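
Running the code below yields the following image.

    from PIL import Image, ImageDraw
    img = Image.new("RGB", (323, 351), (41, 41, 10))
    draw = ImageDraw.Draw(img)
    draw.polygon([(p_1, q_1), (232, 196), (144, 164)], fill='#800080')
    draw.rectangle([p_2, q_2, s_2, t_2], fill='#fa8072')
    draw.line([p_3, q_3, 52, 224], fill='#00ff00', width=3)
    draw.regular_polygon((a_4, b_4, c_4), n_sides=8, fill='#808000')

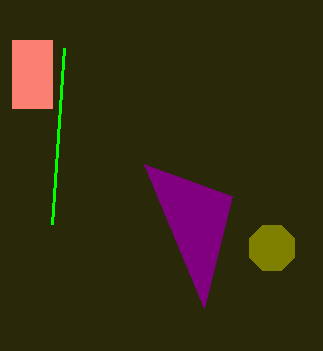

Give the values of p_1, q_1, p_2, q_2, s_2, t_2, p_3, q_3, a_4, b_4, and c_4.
p_1 = 204
q_1 = 308
p_2 = 12
q_2 = 40
s_2 = 52
t_2 = 108
p_3 = 64
q_3 = 48
a_4 = 272
b_4 = 248
c_4 = 24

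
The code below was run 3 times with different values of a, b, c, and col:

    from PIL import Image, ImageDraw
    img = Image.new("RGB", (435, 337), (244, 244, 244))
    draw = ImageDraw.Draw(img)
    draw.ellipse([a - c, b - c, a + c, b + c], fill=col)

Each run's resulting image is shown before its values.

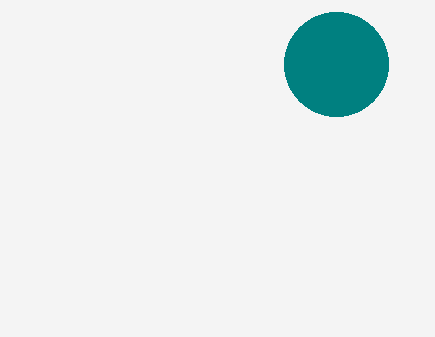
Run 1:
a = 336; b = 64; c = 52; col = 'teal'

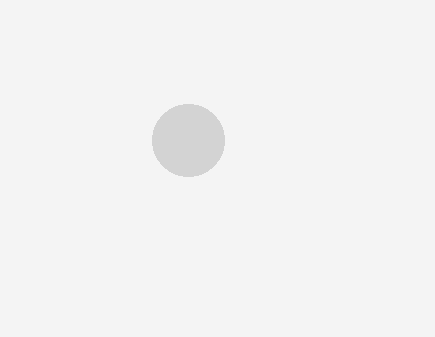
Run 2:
a = 188
b = 140
c = 36
col = 'lightgray'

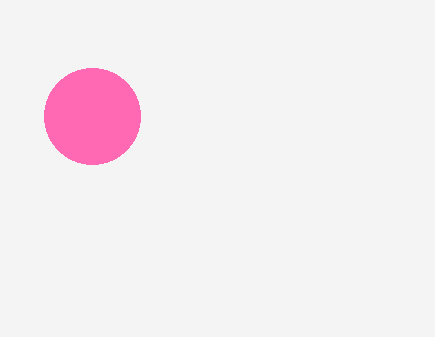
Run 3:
a = 92, b = 116, c = 48, col = 'hotpink'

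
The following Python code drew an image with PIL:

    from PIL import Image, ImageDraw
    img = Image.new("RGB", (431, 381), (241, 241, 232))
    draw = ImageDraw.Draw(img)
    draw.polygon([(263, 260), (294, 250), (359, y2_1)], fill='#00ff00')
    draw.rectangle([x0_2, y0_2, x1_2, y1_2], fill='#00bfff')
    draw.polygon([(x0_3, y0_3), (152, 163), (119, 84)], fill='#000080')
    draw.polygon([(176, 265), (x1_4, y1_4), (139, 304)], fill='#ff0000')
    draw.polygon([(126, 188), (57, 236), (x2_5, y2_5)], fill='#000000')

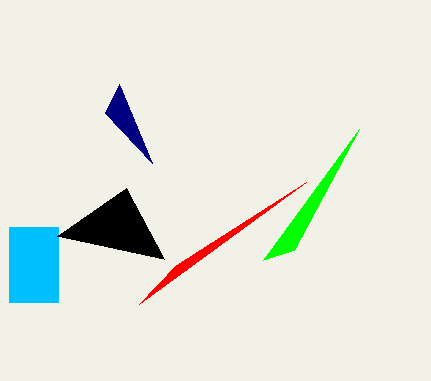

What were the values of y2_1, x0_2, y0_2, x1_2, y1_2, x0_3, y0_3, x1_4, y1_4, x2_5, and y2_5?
y2_1 = 129
x0_2 = 9
y0_2 = 227
x1_2 = 58
y1_2 = 302
x0_3 = 105
y0_3 = 113
x1_4 = 306
y1_4 = 182
x2_5 = 164
y2_5 = 259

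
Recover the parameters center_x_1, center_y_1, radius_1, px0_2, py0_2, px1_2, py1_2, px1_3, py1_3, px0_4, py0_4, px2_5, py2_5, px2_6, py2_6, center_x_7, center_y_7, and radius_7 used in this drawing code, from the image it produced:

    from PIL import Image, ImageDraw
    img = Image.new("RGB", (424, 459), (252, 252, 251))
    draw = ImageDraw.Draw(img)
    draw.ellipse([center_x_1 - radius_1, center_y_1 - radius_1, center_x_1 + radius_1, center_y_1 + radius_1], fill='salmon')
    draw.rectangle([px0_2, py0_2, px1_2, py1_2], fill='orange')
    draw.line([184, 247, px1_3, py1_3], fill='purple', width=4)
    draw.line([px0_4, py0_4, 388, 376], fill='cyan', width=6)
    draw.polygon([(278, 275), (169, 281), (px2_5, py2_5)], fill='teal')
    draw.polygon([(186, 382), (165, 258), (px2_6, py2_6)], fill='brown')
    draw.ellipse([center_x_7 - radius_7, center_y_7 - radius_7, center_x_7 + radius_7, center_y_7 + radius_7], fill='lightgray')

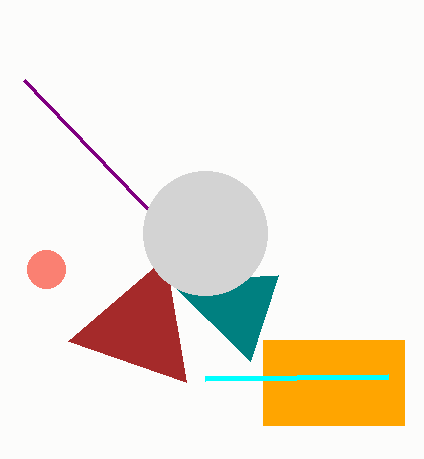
center_x_1 = 46; center_y_1 = 269; radius_1 = 19; px0_2 = 263; py0_2 = 340; px1_2 = 404; py1_2 = 425; px1_3 = 24; py1_3 = 80; px0_4 = 205; py0_4 = 378; px2_5 = 250; py2_5 = 361; px2_6 = 68; py2_6 = 341; center_x_7 = 205; center_y_7 = 233; radius_7 = 62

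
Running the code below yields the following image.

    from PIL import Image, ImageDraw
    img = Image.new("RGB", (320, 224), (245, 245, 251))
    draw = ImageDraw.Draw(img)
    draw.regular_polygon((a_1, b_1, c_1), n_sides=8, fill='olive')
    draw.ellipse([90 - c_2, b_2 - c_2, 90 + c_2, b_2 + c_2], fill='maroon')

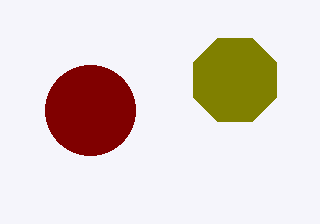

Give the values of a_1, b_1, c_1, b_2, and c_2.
a_1 = 235, b_1 = 80, c_1 = 45, b_2 = 110, c_2 = 45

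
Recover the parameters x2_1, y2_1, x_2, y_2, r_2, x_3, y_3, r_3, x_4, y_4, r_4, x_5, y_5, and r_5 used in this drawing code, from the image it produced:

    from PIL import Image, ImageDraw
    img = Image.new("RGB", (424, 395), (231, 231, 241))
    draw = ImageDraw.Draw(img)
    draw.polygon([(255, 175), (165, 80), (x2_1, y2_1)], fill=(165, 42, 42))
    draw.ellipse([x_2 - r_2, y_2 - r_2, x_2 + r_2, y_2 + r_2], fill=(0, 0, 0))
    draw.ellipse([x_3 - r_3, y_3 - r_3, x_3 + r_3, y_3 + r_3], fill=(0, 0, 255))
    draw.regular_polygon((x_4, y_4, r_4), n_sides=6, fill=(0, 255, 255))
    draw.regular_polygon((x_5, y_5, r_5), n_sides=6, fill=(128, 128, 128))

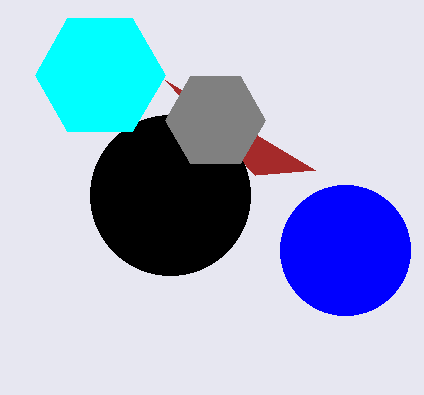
x2_1 = 315
y2_1 = 170
x_2 = 170
y_2 = 195
r_2 = 80
x_3 = 345
y_3 = 250
r_3 = 65
x_4 = 100
y_4 = 75
r_4 = 65
x_5 = 215
y_5 = 120
r_5 = 50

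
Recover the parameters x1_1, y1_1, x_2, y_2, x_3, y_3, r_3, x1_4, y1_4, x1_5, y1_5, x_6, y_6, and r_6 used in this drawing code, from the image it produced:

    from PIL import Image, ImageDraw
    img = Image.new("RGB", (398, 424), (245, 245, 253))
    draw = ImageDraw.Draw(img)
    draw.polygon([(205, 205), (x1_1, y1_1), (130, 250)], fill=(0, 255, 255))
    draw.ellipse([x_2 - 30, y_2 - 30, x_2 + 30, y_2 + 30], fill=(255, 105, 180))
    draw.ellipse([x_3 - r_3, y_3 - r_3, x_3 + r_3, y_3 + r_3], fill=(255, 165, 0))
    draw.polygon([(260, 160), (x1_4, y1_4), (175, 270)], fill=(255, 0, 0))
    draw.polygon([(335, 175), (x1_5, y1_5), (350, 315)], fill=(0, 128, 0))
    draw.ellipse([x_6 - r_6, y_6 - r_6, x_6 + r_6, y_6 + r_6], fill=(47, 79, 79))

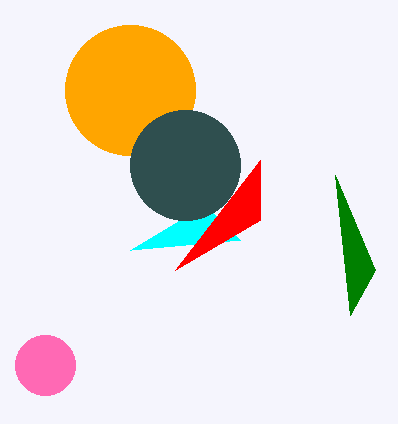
x1_1 = 240
y1_1 = 240
x_2 = 45
y_2 = 365
x_3 = 130
y_3 = 90
r_3 = 65
x1_4 = 260
y1_4 = 220
x1_5 = 375
y1_5 = 270
x_6 = 185
y_6 = 165
r_6 = 55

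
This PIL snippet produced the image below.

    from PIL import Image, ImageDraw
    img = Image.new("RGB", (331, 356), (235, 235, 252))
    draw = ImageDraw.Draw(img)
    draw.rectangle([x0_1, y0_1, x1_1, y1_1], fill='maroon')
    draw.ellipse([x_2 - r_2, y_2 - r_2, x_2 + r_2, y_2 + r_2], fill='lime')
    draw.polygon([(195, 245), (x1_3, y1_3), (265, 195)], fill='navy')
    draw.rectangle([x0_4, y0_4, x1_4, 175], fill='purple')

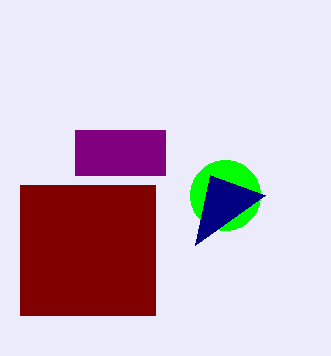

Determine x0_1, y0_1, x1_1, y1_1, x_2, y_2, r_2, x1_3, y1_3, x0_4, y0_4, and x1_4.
x0_1 = 20; y0_1 = 185; x1_1 = 155; y1_1 = 315; x_2 = 225; y_2 = 195; r_2 = 35; x1_3 = 210; y1_3 = 175; x0_4 = 75; y0_4 = 130; x1_4 = 165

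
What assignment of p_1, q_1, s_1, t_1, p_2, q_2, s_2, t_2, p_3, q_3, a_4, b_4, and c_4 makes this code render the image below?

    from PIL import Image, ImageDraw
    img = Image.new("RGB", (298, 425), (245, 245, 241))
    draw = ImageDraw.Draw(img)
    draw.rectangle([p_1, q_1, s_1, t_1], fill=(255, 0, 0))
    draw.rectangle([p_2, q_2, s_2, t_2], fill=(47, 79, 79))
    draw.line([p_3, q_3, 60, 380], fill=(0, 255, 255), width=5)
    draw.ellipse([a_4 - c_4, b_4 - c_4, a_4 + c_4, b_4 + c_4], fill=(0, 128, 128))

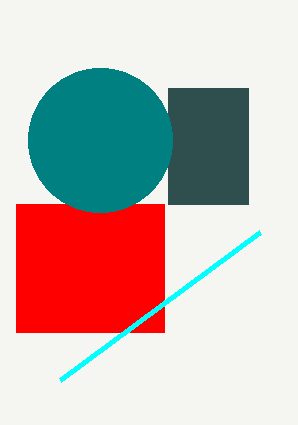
p_1 = 16
q_1 = 204
s_1 = 164
t_1 = 332
p_2 = 168
q_2 = 88
s_2 = 248
t_2 = 204
p_3 = 260
q_3 = 232
a_4 = 100
b_4 = 140
c_4 = 72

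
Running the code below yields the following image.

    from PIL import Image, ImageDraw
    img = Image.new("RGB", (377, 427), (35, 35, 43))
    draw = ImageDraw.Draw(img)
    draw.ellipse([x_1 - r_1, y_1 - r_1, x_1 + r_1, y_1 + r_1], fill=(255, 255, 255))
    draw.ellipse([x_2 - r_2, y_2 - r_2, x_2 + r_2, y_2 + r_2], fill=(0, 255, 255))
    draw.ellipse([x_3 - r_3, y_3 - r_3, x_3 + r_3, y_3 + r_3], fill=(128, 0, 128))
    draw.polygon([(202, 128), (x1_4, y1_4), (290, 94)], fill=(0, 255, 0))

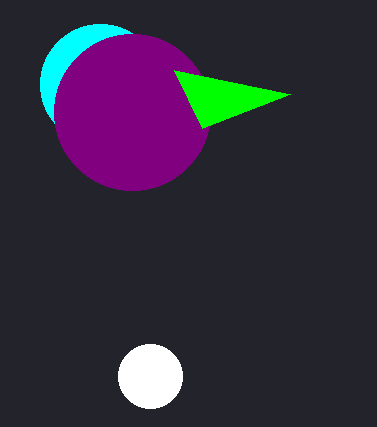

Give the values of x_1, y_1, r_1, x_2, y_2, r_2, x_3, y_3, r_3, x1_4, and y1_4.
x_1 = 150; y_1 = 376; r_1 = 32; x_2 = 100; y_2 = 84; r_2 = 60; x_3 = 132; y_3 = 112; r_3 = 78; x1_4 = 174; y1_4 = 70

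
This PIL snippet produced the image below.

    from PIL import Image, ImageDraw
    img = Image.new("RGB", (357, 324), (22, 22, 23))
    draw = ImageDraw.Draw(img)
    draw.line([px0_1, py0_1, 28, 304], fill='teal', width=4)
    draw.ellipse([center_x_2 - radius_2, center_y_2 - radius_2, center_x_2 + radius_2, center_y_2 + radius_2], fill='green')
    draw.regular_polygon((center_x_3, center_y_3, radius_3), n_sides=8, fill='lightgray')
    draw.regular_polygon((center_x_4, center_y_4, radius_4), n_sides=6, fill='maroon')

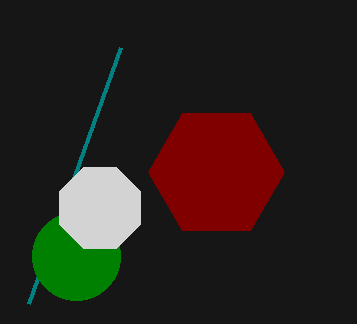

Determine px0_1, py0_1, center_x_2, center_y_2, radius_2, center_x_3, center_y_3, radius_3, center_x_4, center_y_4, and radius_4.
px0_1 = 120, py0_1 = 48, center_x_2 = 76, center_y_2 = 256, radius_2 = 44, center_x_3 = 100, center_y_3 = 208, radius_3 = 44, center_x_4 = 216, center_y_4 = 172, radius_4 = 68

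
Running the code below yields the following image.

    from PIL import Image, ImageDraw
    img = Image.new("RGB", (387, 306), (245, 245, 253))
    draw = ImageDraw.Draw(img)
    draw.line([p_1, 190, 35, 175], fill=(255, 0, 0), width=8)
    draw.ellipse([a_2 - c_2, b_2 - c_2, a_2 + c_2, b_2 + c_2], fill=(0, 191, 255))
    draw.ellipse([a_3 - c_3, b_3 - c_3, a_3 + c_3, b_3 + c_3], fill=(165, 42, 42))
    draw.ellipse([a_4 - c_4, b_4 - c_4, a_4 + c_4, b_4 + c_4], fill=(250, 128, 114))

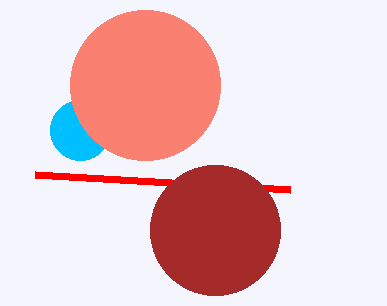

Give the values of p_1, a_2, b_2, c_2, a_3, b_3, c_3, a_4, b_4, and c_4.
p_1 = 290
a_2 = 80
b_2 = 130
c_2 = 30
a_3 = 215
b_3 = 230
c_3 = 65
a_4 = 145
b_4 = 85
c_4 = 75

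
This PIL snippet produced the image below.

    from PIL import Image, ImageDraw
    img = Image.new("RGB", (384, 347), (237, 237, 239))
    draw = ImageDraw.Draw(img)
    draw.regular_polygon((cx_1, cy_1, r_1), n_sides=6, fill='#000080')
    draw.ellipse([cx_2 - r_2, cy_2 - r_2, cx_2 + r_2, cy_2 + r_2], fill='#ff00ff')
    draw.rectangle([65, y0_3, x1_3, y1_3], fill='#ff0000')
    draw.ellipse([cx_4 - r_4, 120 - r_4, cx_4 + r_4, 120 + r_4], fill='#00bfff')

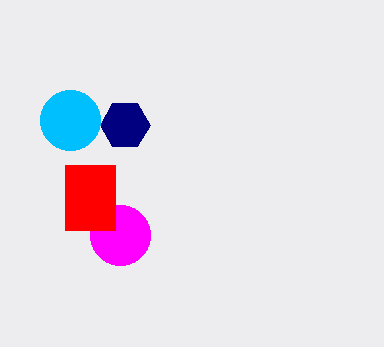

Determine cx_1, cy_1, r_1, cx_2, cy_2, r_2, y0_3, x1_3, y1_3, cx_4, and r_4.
cx_1 = 125
cy_1 = 125
r_1 = 25
cx_2 = 120
cy_2 = 235
r_2 = 30
y0_3 = 165
x1_3 = 115
y1_3 = 230
cx_4 = 70
r_4 = 30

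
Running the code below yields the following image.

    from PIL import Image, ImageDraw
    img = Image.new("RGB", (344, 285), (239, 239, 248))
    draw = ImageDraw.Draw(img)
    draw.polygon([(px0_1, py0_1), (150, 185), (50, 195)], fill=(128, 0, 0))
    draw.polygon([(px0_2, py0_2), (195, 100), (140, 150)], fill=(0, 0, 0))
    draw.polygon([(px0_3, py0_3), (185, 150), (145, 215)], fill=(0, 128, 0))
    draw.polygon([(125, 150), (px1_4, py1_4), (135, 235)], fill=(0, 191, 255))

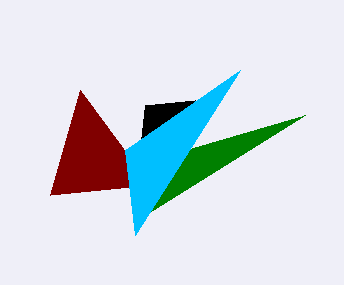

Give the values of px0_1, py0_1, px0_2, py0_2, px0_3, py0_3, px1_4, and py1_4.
px0_1 = 80, py0_1 = 90, px0_2 = 145, py0_2 = 105, px0_3 = 305, py0_3 = 115, px1_4 = 240, py1_4 = 70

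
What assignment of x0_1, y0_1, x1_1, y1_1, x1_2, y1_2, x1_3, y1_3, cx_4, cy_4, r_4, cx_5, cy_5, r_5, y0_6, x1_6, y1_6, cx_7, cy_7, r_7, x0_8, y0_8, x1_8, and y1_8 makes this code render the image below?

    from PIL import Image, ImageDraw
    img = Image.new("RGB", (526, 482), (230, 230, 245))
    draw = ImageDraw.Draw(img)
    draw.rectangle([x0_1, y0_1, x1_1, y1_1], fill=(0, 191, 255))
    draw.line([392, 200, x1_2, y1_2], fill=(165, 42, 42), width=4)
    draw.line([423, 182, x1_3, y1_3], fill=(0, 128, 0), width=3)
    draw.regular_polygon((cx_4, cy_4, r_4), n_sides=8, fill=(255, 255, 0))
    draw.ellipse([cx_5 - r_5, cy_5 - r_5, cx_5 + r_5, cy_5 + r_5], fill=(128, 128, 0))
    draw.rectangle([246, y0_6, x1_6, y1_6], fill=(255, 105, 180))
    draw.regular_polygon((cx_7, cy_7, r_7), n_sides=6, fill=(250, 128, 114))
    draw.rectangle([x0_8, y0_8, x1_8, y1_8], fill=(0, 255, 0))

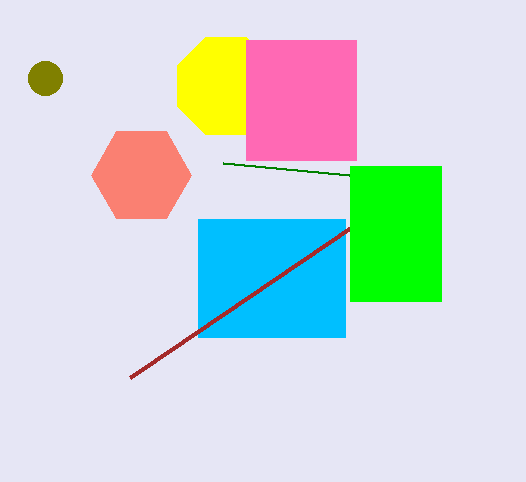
x0_1 = 198, y0_1 = 219, x1_1 = 345, y1_1 = 337, x1_2 = 130, y1_2 = 378, x1_3 = 223, y1_3 = 163, cx_4 = 226, cy_4 = 86, r_4 = 53, cx_5 = 45, cy_5 = 78, r_5 = 17, y0_6 = 40, x1_6 = 356, y1_6 = 160, cx_7 = 141, cy_7 = 175, r_7 = 50, x0_8 = 350, y0_8 = 166, x1_8 = 441, y1_8 = 301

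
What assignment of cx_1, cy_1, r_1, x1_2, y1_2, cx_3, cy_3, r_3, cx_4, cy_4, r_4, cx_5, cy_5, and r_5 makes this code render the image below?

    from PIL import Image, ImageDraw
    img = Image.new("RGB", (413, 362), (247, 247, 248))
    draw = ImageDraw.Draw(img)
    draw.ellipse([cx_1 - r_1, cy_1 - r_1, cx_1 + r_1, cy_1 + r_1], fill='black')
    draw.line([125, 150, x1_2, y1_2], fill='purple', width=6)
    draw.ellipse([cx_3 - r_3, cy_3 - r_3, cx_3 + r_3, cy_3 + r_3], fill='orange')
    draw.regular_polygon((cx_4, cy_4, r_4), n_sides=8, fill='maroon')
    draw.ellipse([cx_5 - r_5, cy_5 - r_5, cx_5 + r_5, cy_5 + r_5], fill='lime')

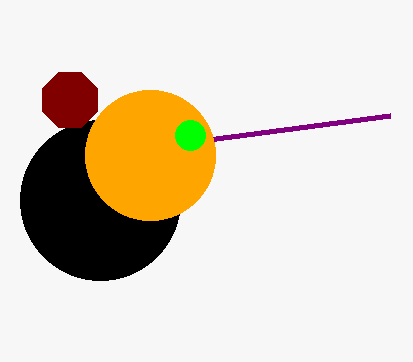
cx_1 = 100, cy_1 = 200, r_1 = 80, x1_2 = 390, y1_2 = 115, cx_3 = 150, cy_3 = 155, r_3 = 65, cx_4 = 70, cy_4 = 100, r_4 = 30, cx_5 = 190, cy_5 = 135, r_5 = 15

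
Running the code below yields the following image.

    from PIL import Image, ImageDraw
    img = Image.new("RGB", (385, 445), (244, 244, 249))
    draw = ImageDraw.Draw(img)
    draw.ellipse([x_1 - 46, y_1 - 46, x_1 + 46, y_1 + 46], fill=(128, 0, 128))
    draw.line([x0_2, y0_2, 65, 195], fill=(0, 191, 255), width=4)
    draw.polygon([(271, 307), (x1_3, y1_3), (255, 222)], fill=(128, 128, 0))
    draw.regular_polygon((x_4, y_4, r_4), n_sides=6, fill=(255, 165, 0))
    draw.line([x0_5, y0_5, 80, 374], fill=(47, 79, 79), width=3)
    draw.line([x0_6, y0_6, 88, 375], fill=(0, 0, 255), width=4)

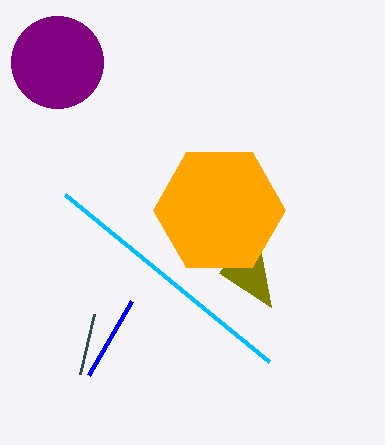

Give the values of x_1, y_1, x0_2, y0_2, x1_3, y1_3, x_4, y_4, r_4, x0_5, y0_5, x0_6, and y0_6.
x_1 = 57; y_1 = 62; x0_2 = 269; y0_2 = 362; x1_3 = 219; y1_3 = 273; x_4 = 219; y_4 = 210; r_4 = 66; x0_5 = 94; y0_5 = 314; x0_6 = 131; y0_6 = 301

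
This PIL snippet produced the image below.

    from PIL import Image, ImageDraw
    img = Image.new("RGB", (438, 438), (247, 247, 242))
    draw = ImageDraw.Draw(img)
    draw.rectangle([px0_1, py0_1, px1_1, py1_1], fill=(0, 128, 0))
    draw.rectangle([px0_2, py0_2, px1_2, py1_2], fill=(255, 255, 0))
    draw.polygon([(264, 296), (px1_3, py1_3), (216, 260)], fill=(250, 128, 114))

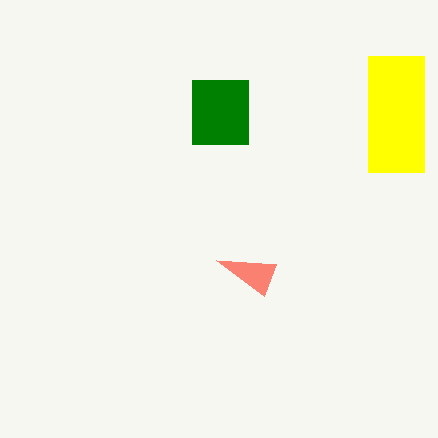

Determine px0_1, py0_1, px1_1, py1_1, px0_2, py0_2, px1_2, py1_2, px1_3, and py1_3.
px0_1 = 192, py0_1 = 80, px1_1 = 248, py1_1 = 144, px0_2 = 368, py0_2 = 56, px1_2 = 424, py1_2 = 172, px1_3 = 276, py1_3 = 264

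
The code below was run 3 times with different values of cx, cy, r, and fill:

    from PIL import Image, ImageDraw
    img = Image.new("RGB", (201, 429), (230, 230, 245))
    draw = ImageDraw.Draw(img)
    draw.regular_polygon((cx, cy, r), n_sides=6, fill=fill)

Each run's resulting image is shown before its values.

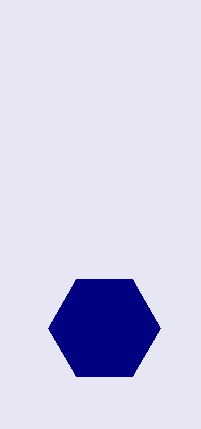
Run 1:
cx = 104, cy = 328, r = 56, fill = 'navy'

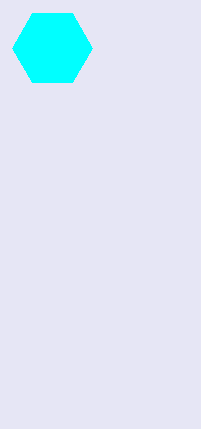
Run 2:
cx = 52
cy = 48
r = 40
fill = 'cyan'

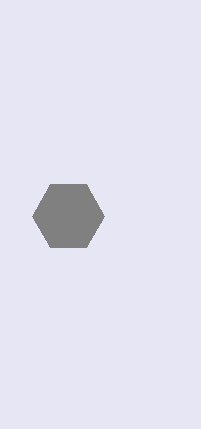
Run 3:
cx = 68
cy = 216
r = 36
fill = 'gray'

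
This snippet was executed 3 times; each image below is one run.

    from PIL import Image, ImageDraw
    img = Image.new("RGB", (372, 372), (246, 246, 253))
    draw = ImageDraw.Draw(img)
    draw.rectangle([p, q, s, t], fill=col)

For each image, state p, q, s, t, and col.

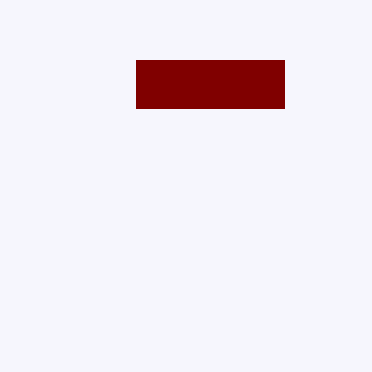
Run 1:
p = 136; q = 60; s = 284; t = 108; col = 'maroon'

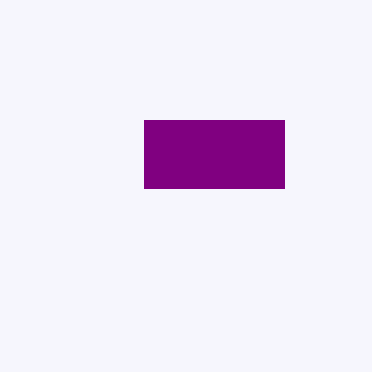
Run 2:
p = 144, q = 120, s = 284, t = 188, col = 'purple'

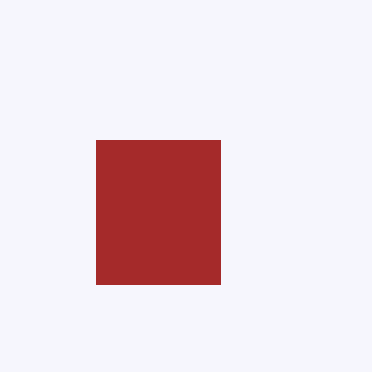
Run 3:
p = 96
q = 140
s = 220
t = 284
col = 'brown'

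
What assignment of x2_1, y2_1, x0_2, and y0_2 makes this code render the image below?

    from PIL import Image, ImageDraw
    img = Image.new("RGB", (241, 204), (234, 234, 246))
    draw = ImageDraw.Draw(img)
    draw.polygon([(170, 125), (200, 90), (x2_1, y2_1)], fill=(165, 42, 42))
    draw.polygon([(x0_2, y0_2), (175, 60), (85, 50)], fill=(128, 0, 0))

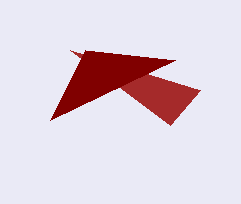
x2_1 = 70
y2_1 = 50
x0_2 = 50
y0_2 = 120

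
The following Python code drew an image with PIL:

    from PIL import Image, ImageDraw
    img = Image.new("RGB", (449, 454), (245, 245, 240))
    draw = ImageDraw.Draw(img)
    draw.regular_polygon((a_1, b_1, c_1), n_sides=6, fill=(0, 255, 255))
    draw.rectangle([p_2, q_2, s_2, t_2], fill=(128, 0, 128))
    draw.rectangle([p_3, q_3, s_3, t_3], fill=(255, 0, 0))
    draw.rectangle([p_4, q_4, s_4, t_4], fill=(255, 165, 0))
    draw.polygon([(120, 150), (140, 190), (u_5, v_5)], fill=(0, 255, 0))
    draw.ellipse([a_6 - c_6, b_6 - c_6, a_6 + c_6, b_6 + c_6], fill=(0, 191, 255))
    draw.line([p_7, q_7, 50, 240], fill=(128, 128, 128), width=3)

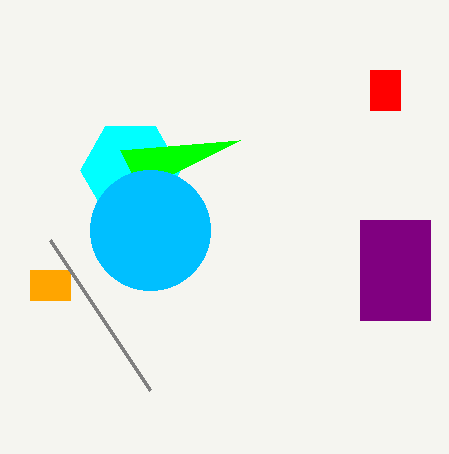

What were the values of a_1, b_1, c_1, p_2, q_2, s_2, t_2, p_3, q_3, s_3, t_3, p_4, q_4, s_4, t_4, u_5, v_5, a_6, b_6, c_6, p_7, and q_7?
a_1 = 130; b_1 = 170; c_1 = 50; p_2 = 360; q_2 = 220; s_2 = 430; t_2 = 320; p_3 = 370; q_3 = 70; s_3 = 400; t_3 = 110; p_4 = 30; q_4 = 270; s_4 = 70; t_4 = 300; u_5 = 240; v_5 = 140; a_6 = 150; b_6 = 230; c_6 = 60; p_7 = 150; q_7 = 390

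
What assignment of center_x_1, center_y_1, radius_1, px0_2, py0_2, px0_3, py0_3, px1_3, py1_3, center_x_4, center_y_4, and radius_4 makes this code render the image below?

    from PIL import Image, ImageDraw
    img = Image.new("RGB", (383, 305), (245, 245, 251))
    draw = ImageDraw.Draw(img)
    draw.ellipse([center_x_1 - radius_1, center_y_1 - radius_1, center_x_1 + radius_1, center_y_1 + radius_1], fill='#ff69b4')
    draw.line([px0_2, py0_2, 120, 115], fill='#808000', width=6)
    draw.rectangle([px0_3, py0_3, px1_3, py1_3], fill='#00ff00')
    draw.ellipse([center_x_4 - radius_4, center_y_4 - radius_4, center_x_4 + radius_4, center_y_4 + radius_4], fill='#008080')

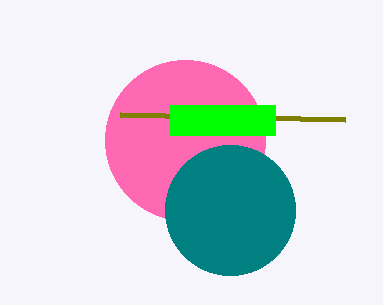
center_x_1 = 185; center_y_1 = 140; radius_1 = 80; px0_2 = 345; py0_2 = 120; px0_3 = 170; py0_3 = 105; px1_3 = 275; py1_3 = 135; center_x_4 = 230; center_y_4 = 210; radius_4 = 65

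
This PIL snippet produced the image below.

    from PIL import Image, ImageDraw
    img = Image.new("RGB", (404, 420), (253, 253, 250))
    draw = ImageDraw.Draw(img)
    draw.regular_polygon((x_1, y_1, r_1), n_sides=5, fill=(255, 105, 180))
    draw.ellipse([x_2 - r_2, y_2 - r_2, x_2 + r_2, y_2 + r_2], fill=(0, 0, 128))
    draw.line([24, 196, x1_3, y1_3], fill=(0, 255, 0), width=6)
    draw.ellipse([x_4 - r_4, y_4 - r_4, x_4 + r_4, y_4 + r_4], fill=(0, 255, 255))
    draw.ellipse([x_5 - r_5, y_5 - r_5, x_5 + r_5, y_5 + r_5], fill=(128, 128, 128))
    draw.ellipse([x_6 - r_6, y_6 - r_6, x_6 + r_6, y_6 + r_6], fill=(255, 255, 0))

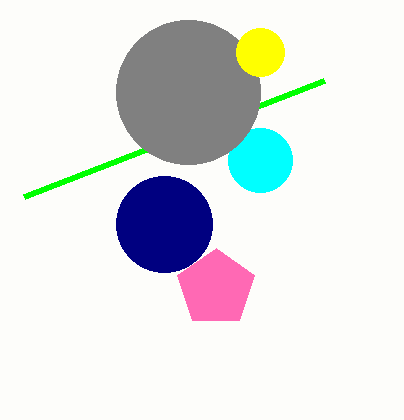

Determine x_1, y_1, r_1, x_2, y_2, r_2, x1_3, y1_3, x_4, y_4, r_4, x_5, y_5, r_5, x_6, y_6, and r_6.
x_1 = 216
y_1 = 288
r_1 = 40
x_2 = 164
y_2 = 224
r_2 = 48
x1_3 = 324
y1_3 = 80
x_4 = 260
y_4 = 160
r_4 = 32
x_5 = 188
y_5 = 92
r_5 = 72
x_6 = 260
y_6 = 52
r_6 = 24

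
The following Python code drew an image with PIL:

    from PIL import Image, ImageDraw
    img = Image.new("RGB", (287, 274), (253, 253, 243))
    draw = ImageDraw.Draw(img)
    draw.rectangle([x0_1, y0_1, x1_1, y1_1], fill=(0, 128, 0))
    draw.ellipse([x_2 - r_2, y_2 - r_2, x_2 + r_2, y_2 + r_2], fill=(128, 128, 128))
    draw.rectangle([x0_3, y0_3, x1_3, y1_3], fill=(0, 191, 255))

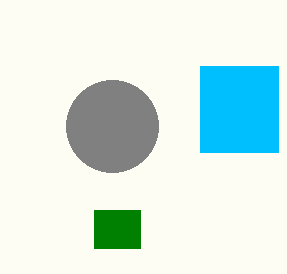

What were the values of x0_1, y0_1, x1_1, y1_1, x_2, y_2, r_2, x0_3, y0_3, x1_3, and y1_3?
x0_1 = 94; y0_1 = 210; x1_1 = 140; y1_1 = 248; x_2 = 112; y_2 = 126; r_2 = 46; x0_3 = 200; y0_3 = 66; x1_3 = 278; y1_3 = 152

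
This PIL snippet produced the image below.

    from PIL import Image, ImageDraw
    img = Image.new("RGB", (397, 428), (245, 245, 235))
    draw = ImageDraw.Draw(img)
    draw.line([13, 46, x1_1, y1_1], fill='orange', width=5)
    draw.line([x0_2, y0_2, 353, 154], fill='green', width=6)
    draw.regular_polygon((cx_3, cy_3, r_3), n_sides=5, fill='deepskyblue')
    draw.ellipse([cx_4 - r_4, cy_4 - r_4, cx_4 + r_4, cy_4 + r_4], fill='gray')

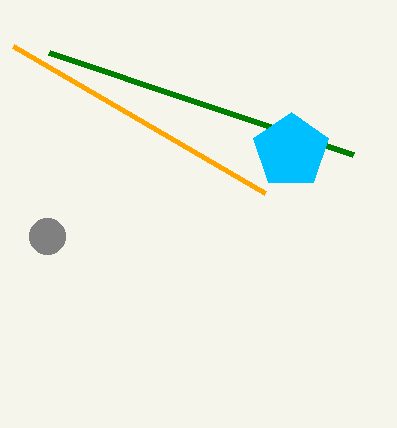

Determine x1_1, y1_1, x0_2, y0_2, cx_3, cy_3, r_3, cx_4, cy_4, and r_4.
x1_1 = 265, y1_1 = 193, x0_2 = 49, y0_2 = 52, cx_3 = 291, cy_3 = 151, r_3 = 39, cx_4 = 47, cy_4 = 236, r_4 = 18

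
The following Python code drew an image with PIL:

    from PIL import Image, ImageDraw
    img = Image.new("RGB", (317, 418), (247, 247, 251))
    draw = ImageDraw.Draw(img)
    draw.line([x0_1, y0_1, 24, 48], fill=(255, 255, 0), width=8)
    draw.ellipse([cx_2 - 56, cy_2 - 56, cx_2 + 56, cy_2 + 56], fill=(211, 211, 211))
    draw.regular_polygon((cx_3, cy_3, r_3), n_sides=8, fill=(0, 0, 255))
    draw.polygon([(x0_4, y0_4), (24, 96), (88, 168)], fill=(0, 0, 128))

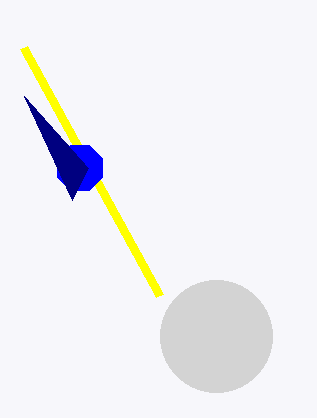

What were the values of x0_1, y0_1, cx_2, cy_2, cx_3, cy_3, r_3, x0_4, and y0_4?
x0_1 = 160
y0_1 = 296
cx_2 = 216
cy_2 = 336
cx_3 = 80
cy_3 = 168
r_3 = 24
x0_4 = 72
y0_4 = 200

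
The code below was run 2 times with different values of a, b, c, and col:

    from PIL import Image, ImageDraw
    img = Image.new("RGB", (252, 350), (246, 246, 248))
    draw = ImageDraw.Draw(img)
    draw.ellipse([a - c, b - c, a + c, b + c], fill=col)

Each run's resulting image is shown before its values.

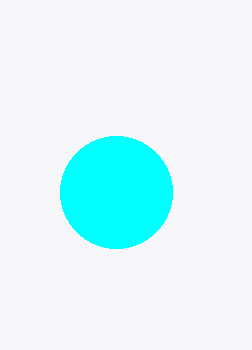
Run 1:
a = 116, b = 192, c = 56, col = 'cyan'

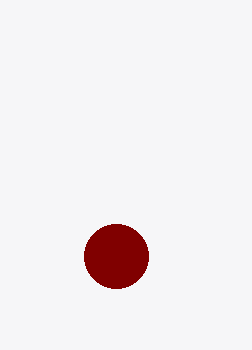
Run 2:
a = 116
b = 256
c = 32
col = 'maroon'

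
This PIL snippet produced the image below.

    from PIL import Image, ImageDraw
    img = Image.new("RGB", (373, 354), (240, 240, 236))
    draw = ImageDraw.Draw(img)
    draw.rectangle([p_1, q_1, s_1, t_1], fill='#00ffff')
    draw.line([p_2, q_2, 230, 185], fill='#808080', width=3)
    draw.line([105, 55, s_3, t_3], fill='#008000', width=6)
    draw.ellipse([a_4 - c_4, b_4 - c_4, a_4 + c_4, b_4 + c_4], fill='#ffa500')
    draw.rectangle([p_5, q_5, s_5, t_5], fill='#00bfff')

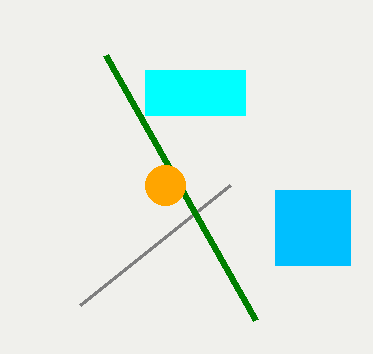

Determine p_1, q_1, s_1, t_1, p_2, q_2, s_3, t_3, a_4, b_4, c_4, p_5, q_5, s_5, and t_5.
p_1 = 145; q_1 = 70; s_1 = 245; t_1 = 115; p_2 = 80; q_2 = 305; s_3 = 255; t_3 = 320; a_4 = 165; b_4 = 185; c_4 = 20; p_5 = 275; q_5 = 190; s_5 = 350; t_5 = 265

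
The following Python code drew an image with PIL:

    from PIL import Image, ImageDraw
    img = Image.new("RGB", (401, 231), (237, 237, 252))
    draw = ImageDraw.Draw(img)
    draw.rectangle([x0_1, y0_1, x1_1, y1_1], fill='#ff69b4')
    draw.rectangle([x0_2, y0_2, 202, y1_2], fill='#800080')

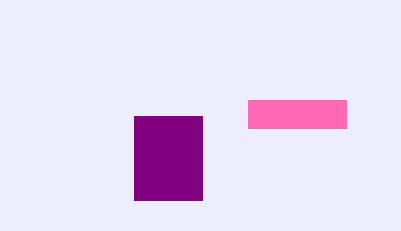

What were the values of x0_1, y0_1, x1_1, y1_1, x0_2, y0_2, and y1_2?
x0_1 = 248, y0_1 = 100, x1_1 = 346, y1_1 = 128, x0_2 = 134, y0_2 = 116, y1_2 = 200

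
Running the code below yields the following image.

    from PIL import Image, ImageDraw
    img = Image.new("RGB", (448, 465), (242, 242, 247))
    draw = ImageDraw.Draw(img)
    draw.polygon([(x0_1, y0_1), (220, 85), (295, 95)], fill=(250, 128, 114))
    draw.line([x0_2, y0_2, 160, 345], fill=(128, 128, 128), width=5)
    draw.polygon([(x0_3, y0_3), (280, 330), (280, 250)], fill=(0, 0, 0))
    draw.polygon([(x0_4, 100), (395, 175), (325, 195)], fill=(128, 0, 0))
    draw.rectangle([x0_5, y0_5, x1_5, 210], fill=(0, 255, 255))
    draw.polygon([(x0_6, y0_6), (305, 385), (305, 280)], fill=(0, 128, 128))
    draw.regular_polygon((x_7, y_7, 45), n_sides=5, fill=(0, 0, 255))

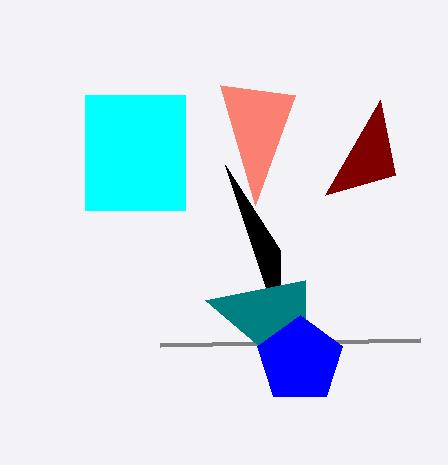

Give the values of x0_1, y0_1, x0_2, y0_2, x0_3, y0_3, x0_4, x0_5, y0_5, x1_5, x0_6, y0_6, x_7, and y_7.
x0_1 = 255; y0_1 = 205; x0_2 = 420; y0_2 = 340; x0_3 = 225; y0_3 = 165; x0_4 = 380; x0_5 = 85; y0_5 = 95; x1_5 = 185; x0_6 = 205; y0_6 = 300; x_7 = 300; y_7 = 360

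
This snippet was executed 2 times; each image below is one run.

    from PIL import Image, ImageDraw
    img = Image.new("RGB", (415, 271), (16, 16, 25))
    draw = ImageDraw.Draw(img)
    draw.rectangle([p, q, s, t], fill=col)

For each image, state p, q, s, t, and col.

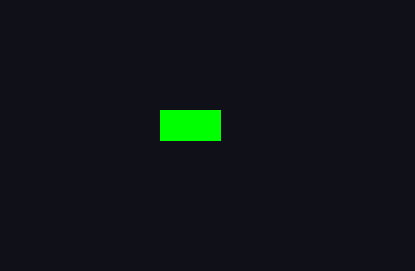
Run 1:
p = 160; q = 110; s = 220; t = 140; col = 'lime'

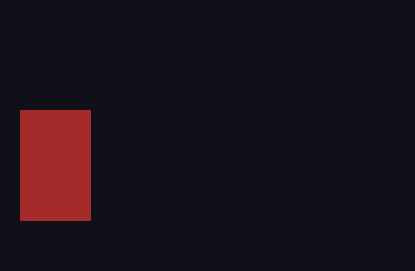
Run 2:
p = 20; q = 110; s = 90; t = 220; col = 'brown'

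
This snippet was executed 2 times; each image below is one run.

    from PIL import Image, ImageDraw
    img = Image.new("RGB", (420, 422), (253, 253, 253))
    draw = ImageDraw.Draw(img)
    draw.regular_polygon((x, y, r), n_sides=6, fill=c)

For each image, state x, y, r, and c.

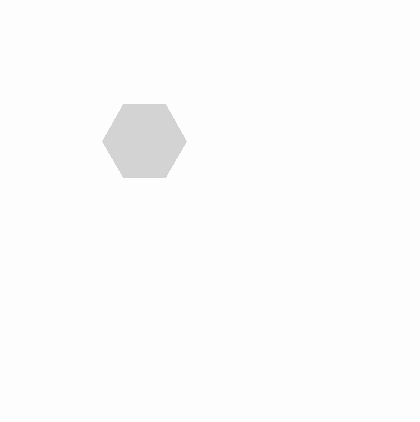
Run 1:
x = 144; y = 141; r = 42; c = 'lightgray'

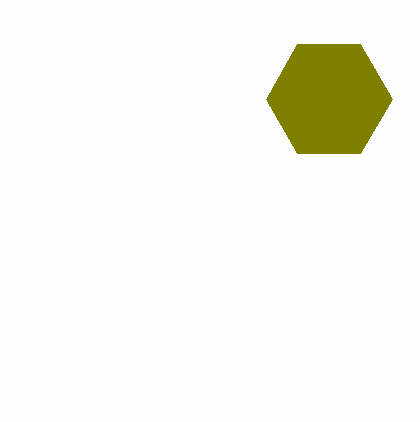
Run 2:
x = 329, y = 99, r = 63, c = 'olive'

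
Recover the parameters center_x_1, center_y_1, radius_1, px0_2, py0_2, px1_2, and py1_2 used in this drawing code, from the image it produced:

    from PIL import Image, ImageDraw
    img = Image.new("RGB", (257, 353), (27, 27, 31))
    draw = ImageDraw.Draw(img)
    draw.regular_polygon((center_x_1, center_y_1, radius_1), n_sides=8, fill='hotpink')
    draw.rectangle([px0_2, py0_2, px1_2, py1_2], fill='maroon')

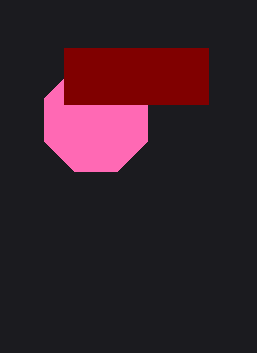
center_x_1 = 96; center_y_1 = 120; radius_1 = 56; px0_2 = 64; py0_2 = 48; px1_2 = 208; py1_2 = 104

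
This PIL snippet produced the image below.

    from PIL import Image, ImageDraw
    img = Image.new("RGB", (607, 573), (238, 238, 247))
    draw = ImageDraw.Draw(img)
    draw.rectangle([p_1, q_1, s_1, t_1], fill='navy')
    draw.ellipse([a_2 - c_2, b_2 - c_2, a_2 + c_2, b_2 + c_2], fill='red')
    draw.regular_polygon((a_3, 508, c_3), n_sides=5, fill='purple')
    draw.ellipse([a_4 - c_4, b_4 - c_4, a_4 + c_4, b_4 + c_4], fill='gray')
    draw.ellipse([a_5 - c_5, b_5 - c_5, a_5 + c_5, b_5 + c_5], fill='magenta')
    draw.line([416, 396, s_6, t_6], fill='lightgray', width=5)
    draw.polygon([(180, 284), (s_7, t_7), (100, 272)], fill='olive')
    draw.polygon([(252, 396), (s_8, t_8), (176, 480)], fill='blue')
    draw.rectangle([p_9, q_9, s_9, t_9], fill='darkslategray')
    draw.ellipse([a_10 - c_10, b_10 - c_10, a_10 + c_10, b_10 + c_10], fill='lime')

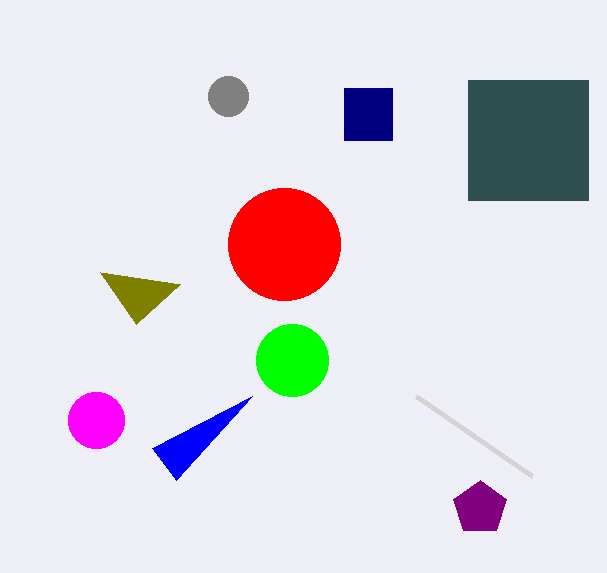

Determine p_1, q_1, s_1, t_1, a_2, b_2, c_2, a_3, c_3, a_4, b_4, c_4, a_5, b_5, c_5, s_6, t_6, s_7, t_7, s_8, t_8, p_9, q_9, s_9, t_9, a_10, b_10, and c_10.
p_1 = 344, q_1 = 88, s_1 = 392, t_1 = 140, a_2 = 284, b_2 = 244, c_2 = 56, a_3 = 480, c_3 = 28, a_4 = 228, b_4 = 96, c_4 = 20, a_5 = 96, b_5 = 420, c_5 = 28, s_6 = 532, t_6 = 476, s_7 = 136, t_7 = 324, s_8 = 152, t_8 = 448, p_9 = 468, q_9 = 80, s_9 = 588, t_9 = 200, a_10 = 292, b_10 = 360, c_10 = 36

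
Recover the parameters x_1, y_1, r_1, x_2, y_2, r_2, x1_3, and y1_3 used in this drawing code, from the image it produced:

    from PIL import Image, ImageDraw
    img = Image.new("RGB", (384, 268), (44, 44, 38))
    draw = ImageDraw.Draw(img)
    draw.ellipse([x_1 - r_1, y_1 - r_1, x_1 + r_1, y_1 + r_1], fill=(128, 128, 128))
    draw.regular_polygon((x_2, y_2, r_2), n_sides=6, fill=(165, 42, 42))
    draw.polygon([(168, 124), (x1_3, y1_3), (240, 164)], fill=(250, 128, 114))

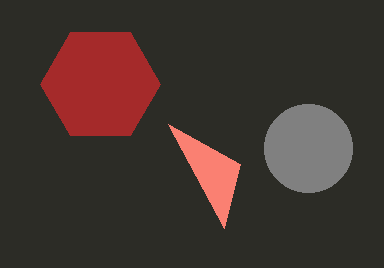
x_1 = 308, y_1 = 148, r_1 = 44, x_2 = 100, y_2 = 84, r_2 = 60, x1_3 = 224, y1_3 = 228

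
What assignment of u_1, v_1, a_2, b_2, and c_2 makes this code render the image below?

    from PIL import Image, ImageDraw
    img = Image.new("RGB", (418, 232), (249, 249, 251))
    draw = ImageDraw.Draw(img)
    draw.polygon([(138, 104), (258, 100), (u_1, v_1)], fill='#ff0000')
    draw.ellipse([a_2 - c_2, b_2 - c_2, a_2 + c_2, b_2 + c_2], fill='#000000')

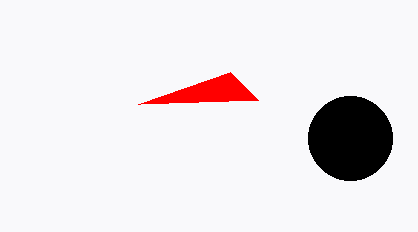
u_1 = 230; v_1 = 72; a_2 = 350; b_2 = 138; c_2 = 42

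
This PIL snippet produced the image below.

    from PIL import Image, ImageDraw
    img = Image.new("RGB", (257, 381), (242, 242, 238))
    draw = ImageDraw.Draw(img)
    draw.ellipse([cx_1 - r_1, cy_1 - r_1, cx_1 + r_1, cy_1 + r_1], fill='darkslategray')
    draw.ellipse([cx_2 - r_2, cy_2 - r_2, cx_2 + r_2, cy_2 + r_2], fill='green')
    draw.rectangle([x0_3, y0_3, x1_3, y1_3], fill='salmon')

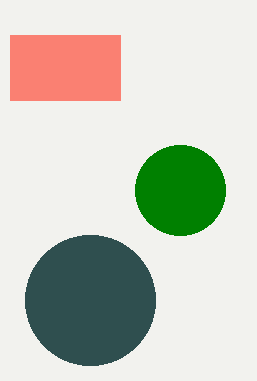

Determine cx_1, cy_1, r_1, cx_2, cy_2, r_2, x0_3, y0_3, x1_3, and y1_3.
cx_1 = 90
cy_1 = 300
r_1 = 65
cx_2 = 180
cy_2 = 190
r_2 = 45
x0_3 = 10
y0_3 = 35
x1_3 = 120
y1_3 = 100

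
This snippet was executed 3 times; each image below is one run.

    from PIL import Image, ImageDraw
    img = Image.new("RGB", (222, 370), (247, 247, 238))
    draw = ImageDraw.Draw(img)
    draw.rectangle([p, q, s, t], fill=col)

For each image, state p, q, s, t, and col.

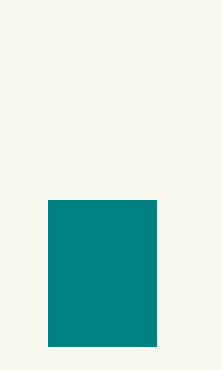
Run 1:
p = 48, q = 200, s = 156, t = 346, col = 'teal'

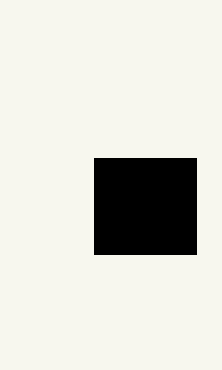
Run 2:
p = 94; q = 158; s = 196; t = 254; col = 'black'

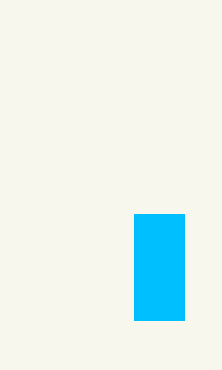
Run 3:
p = 134, q = 214, s = 184, t = 320, col = 'deepskyblue'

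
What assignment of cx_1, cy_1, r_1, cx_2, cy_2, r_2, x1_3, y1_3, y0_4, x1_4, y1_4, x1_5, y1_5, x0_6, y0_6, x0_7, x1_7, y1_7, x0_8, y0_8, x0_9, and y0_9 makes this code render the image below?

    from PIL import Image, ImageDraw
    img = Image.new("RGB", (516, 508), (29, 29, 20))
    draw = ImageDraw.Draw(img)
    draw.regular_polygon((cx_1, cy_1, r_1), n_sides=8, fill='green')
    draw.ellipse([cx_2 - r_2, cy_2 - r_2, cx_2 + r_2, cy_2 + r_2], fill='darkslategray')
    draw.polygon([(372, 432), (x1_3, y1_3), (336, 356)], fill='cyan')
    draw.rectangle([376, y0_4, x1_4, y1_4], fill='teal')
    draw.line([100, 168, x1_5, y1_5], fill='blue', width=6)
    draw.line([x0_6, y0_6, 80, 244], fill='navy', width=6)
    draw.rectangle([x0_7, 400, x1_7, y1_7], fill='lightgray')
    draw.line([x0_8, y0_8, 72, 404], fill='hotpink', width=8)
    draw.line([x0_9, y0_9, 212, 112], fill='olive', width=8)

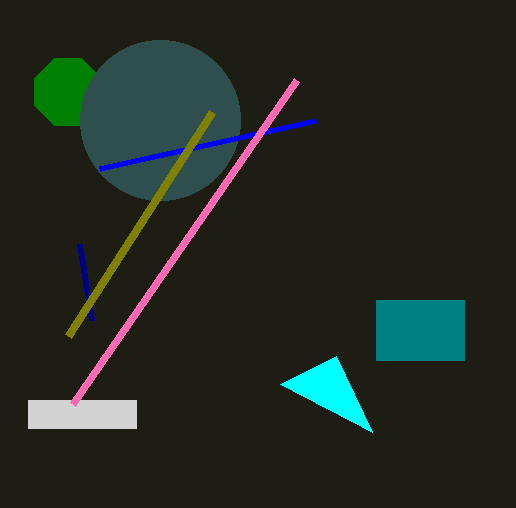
cx_1 = 68; cy_1 = 92; r_1 = 36; cx_2 = 160; cy_2 = 120; r_2 = 80; x1_3 = 280; y1_3 = 384; y0_4 = 300; x1_4 = 464; y1_4 = 360; x1_5 = 316; y1_5 = 120; x0_6 = 92; y0_6 = 320; x0_7 = 28; x1_7 = 136; y1_7 = 428; x0_8 = 296; y0_8 = 80; x0_9 = 68; y0_9 = 336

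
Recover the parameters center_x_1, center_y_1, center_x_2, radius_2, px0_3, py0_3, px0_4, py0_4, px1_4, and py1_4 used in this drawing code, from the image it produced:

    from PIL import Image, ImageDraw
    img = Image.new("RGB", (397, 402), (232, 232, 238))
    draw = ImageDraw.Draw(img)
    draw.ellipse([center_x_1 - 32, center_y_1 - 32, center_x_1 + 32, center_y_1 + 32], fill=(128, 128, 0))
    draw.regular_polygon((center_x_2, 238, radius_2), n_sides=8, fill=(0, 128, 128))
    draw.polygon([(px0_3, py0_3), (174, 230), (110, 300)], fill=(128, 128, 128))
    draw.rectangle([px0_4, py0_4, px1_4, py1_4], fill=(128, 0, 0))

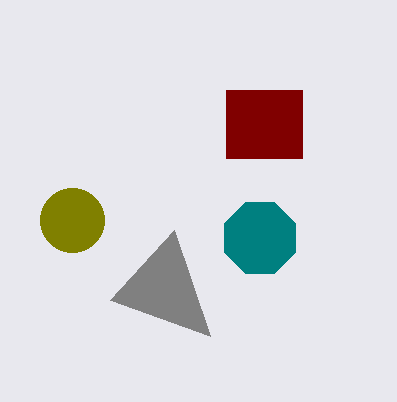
center_x_1 = 72, center_y_1 = 220, center_x_2 = 260, radius_2 = 38, px0_3 = 210, py0_3 = 336, px0_4 = 226, py0_4 = 90, px1_4 = 302, py1_4 = 158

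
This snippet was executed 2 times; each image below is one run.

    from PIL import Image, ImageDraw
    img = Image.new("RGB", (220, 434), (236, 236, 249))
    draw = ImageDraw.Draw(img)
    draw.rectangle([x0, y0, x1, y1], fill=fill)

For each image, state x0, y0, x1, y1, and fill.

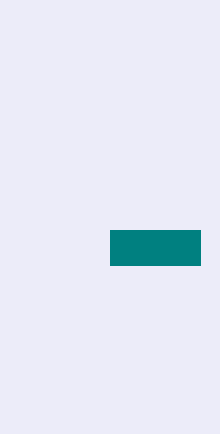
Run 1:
x0 = 110; y0 = 230; x1 = 200; y1 = 265; fill = 'teal'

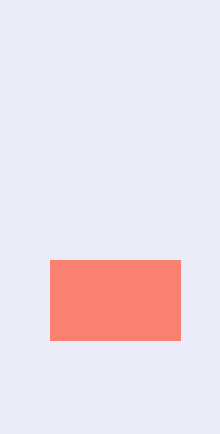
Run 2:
x0 = 50; y0 = 260; x1 = 180; y1 = 340; fill = 'salmon'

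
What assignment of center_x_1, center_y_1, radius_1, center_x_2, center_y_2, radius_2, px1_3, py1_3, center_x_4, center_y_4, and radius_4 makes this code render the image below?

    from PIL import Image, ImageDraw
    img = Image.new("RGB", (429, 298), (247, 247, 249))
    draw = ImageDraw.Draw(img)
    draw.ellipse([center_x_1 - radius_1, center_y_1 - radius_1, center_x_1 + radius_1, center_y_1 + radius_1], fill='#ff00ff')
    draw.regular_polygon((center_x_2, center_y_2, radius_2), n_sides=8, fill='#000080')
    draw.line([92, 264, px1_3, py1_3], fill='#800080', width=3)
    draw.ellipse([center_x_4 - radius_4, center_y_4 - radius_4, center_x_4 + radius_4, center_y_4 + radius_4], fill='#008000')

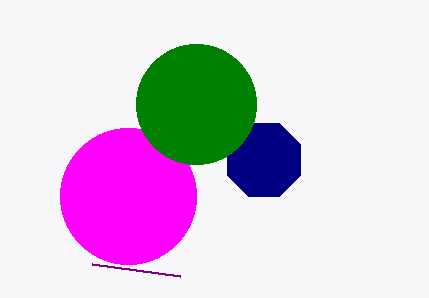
center_x_1 = 128; center_y_1 = 196; radius_1 = 68; center_x_2 = 264; center_y_2 = 160; radius_2 = 40; px1_3 = 180; py1_3 = 276; center_x_4 = 196; center_y_4 = 104; radius_4 = 60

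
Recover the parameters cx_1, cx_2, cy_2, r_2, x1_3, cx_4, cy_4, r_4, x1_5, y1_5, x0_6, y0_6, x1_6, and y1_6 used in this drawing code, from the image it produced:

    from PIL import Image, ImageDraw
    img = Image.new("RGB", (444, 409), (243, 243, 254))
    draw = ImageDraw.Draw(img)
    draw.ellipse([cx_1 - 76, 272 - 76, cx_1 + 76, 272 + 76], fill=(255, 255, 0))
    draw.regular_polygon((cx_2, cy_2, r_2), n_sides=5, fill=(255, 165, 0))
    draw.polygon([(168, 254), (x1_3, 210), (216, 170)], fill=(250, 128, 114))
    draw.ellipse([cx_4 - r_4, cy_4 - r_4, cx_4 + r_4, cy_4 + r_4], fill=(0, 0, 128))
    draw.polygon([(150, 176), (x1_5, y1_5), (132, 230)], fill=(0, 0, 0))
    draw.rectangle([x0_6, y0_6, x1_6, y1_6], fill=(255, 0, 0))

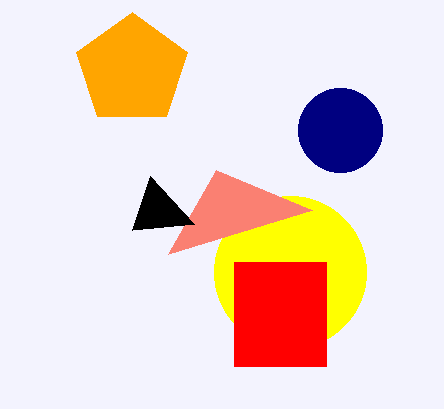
cx_1 = 290, cx_2 = 132, cy_2 = 70, r_2 = 58, x1_3 = 312, cx_4 = 340, cy_4 = 130, r_4 = 42, x1_5 = 194, y1_5 = 224, x0_6 = 234, y0_6 = 262, x1_6 = 326, y1_6 = 366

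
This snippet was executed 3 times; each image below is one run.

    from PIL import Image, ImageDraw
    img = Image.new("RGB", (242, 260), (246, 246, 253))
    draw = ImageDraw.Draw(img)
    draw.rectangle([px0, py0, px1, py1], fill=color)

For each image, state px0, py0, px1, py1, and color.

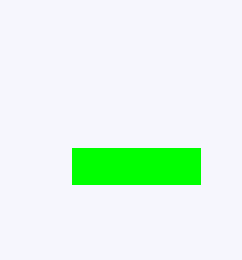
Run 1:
px0 = 72, py0 = 148, px1 = 200, py1 = 184, color = 'lime'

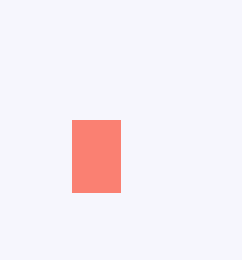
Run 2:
px0 = 72
py0 = 120
px1 = 120
py1 = 192
color = 'salmon'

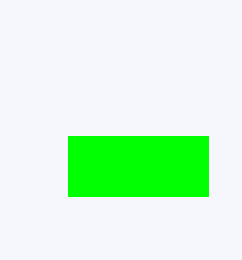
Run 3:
px0 = 68
py0 = 136
px1 = 208
py1 = 196
color = 'lime'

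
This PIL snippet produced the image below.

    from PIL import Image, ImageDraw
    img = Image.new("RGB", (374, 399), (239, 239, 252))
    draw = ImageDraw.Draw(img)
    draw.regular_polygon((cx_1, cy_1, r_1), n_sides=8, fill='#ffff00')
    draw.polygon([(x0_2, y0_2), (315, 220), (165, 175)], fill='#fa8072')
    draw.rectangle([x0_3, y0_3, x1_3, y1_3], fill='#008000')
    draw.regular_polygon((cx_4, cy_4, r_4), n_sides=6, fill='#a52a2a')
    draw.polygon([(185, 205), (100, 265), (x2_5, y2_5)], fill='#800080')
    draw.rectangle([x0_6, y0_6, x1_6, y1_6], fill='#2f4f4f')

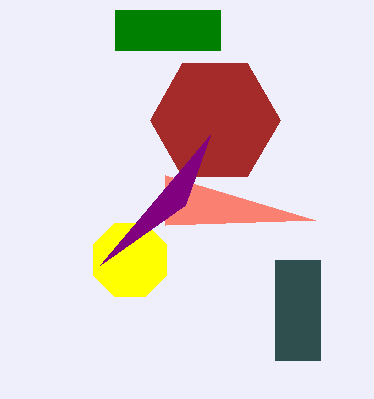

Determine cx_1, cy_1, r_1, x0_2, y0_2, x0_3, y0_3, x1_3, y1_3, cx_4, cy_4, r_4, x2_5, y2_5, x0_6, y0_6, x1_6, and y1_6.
cx_1 = 130, cy_1 = 260, r_1 = 40, x0_2 = 165, y0_2 = 225, x0_3 = 115, y0_3 = 10, x1_3 = 220, y1_3 = 50, cx_4 = 215, cy_4 = 120, r_4 = 65, x2_5 = 210, y2_5 = 135, x0_6 = 275, y0_6 = 260, x1_6 = 320, y1_6 = 360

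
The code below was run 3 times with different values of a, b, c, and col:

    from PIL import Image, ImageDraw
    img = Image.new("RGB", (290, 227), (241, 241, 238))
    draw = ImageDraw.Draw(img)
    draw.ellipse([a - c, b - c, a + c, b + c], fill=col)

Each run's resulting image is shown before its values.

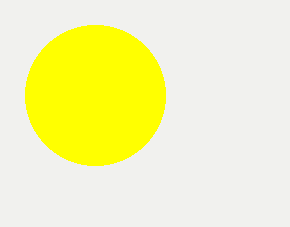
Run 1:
a = 95, b = 95, c = 70, col = 'yellow'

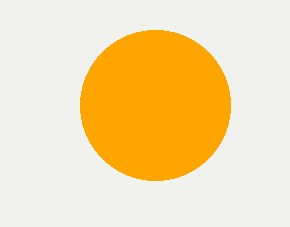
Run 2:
a = 155; b = 105; c = 75; col = 'orange'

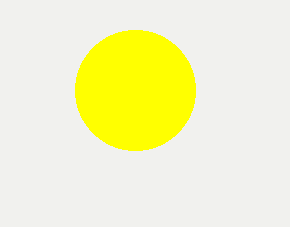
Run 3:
a = 135
b = 90
c = 60
col = 'yellow'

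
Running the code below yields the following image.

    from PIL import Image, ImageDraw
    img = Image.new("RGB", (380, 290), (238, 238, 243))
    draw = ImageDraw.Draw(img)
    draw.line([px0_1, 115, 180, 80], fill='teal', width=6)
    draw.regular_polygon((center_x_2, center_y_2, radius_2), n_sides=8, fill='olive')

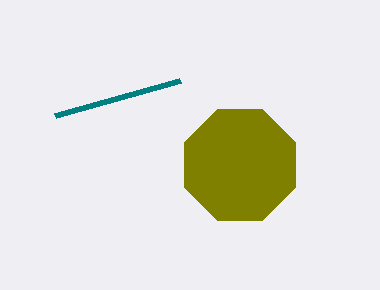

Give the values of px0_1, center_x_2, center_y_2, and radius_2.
px0_1 = 55; center_x_2 = 240; center_y_2 = 165; radius_2 = 60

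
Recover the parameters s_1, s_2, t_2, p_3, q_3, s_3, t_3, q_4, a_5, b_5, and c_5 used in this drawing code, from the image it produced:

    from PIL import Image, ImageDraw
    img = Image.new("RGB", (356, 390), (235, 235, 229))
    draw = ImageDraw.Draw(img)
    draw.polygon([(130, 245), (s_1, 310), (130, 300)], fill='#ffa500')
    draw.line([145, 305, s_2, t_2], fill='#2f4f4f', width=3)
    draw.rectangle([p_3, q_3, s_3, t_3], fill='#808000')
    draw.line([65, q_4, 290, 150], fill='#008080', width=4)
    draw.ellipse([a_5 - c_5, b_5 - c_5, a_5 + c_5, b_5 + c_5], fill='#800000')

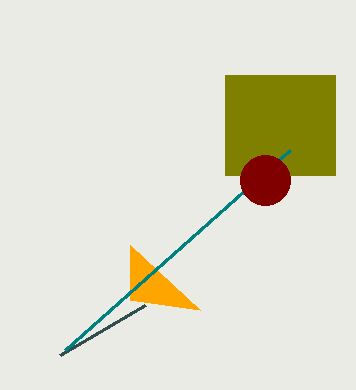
s_1 = 200; s_2 = 60; t_2 = 355; p_3 = 225; q_3 = 75; s_3 = 335; t_3 = 175; q_4 = 350; a_5 = 265; b_5 = 180; c_5 = 25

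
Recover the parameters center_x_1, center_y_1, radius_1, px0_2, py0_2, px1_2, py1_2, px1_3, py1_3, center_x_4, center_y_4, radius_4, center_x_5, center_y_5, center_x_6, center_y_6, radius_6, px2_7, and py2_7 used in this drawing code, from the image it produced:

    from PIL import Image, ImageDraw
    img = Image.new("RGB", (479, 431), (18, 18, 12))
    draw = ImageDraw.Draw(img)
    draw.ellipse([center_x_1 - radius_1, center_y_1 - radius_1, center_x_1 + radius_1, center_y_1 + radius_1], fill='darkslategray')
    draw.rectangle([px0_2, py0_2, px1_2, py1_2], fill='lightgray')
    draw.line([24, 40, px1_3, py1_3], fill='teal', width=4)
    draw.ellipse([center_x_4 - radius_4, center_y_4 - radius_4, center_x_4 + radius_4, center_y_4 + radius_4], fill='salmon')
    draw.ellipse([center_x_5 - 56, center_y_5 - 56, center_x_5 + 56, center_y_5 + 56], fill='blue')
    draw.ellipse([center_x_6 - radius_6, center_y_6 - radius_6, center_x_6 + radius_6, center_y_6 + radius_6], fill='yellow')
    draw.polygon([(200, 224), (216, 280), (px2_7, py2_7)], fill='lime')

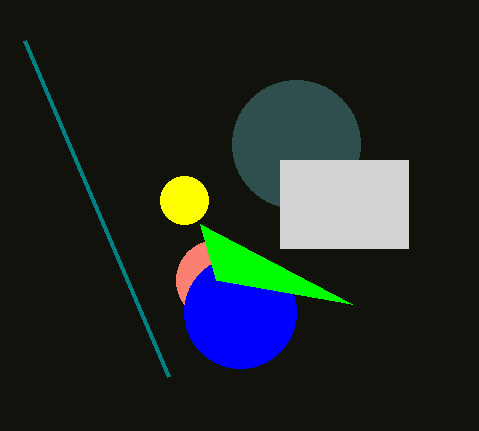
center_x_1 = 296, center_y_1 = 144, radius_1 = 64, px0_2 = 280, py0_2 = 160, px1_2 = 408, py1_2 = 248, px1_3 = 168, py1_3 = 376, center_x_4 = 216, center_y_4 = 280, radius_4 = 40, center_x_5 = 240, center_y_5 = 312, center_x_6 = 184, center_y_6 = 200, radius_6 = 24, px2_7 = 352, py2_7 = 304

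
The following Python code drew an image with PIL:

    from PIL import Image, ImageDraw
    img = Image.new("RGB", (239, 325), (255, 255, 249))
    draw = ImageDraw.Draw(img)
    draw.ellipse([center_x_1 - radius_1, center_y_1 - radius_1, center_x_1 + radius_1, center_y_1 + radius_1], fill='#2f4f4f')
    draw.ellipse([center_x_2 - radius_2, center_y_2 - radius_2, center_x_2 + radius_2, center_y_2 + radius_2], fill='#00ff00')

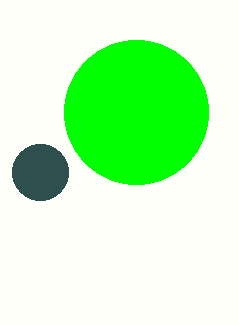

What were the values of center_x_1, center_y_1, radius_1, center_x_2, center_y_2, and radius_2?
center_x_1 = 40, center_y_1 = 172, radius_1 = 28, center_x_2 = 136, center_y_2 = 112, radius_2 = 72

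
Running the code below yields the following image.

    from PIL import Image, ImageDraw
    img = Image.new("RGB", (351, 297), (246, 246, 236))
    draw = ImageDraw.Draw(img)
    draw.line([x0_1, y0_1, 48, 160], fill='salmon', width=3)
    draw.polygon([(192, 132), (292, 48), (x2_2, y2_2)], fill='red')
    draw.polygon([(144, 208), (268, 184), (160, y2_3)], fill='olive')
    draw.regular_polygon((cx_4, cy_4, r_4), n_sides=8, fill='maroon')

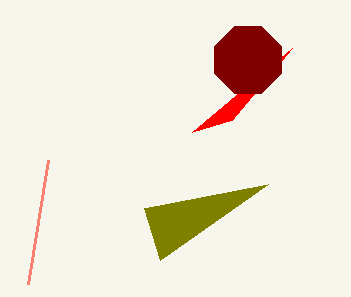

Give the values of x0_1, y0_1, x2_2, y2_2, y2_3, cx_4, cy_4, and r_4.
x0_1 = 28, y0_1 = 284, x2_2 = 232, y2_2 = 120, y2_3 = 260, cx_4 = 248, cy_4 = 60, r_4 = 36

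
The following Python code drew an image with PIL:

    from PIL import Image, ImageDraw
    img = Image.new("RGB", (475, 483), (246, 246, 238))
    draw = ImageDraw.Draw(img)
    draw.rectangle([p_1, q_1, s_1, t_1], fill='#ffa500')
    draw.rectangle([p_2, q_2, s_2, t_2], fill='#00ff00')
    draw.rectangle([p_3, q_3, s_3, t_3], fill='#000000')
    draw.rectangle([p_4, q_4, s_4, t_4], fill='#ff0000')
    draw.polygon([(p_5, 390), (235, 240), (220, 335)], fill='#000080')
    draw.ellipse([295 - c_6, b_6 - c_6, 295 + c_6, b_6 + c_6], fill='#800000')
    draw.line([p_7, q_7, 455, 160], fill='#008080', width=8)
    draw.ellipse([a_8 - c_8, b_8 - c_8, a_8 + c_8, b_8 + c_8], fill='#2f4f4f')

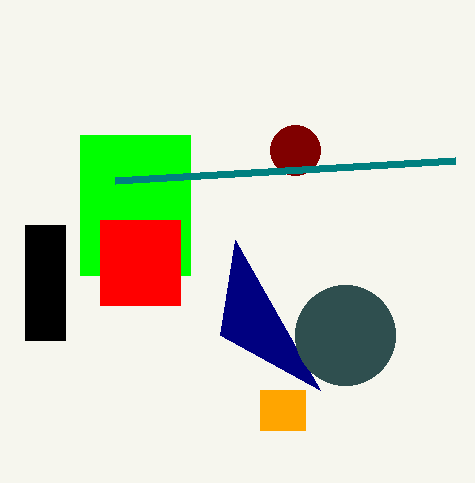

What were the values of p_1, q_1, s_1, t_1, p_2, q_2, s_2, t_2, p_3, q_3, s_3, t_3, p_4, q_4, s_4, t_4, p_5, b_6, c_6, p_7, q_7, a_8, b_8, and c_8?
p_1 = 260
q_1 = 390
s_1 = 305
t_1 = 430
p_2 = 80
q_2 = 135
s_2 = 190
t_2 = 275
p_3 = 25
q_3 = 225
s_3 = 65
t_3 = 340
p_4 = 100
q_4 = 220
s_4 = 180
t_4 = 305
p_5 = 320
b_6 = 150
c_6 = 25
p_7 = 115
q_7 = 180
a_8 = 345
b_8 = 335
c_8 = 50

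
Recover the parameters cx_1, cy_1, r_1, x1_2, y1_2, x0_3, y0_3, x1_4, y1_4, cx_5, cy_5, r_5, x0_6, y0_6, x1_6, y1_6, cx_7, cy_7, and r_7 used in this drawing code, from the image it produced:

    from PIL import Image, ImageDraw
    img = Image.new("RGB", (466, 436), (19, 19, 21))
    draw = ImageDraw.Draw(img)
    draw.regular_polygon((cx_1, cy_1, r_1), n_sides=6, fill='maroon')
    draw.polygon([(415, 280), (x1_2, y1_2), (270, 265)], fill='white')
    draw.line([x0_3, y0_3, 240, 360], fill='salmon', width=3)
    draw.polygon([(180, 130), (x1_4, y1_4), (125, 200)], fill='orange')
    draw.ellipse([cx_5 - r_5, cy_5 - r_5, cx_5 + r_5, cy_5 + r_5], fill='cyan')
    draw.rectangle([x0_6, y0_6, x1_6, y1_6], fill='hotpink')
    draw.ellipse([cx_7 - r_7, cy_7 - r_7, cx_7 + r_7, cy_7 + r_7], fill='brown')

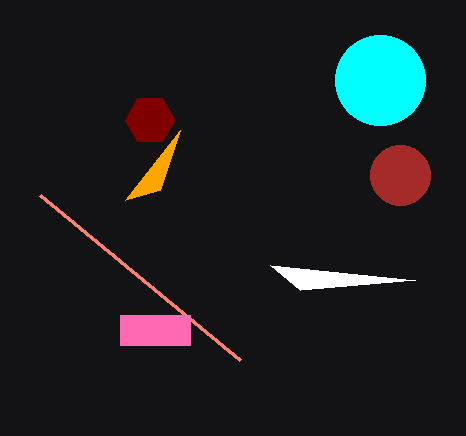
cx_1 = 150, cy_1 = 120, r_1 = 25, x1_2 = 300, y1_2 = 290, x0_3 = 40, y0_3 = 195, x1_4 = 160, y1_4 = 190, cx_5 = 380, cy_5 = 80, r_5 = 45, x0_6 = 120, y0_6 = 315, x1_6 = 190, y1_6 = 345, cx_7 = 400, cy_7 = 175, r_7 = 30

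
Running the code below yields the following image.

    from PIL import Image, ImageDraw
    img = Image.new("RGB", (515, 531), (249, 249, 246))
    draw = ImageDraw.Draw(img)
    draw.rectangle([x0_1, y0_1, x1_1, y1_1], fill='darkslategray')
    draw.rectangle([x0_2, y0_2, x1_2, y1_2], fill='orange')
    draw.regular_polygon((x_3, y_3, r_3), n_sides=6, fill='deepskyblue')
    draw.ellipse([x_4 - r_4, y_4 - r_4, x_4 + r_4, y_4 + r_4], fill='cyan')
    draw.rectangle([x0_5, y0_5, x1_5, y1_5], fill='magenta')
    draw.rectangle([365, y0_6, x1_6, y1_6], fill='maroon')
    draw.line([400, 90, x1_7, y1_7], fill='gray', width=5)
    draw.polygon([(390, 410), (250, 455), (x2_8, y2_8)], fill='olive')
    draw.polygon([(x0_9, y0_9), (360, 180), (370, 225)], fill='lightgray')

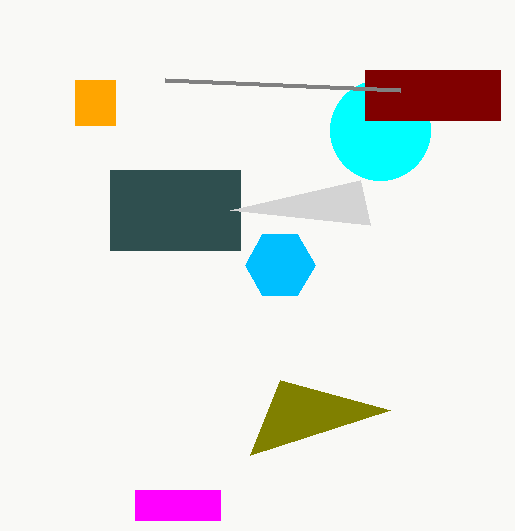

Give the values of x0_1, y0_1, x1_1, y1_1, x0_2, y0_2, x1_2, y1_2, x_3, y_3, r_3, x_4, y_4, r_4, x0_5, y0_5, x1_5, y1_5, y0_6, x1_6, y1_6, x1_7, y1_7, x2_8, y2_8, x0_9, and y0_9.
x0_1 = 110
y0_1 = 170
x1_1 = 240
y1_1 = 250
x0_2 = 75
y0_2 = 80
x1_2 = 115
y1_2 = 125
x_3 = 280
y_3 = 265
r_3 = 35
x_4 = 380
y_4 = 130
r_4 = 50
x0_5 = 135
y0_5 = 490
x1_5 = 220
y1_5 = 520
y0_6 = 70
x1_6 = 500
y1_6 = 120
x1_7 = 165
y1_7 = 80
x2_8 = 280
y2_8 = 380
x0_9 = 230
y0_9 = 210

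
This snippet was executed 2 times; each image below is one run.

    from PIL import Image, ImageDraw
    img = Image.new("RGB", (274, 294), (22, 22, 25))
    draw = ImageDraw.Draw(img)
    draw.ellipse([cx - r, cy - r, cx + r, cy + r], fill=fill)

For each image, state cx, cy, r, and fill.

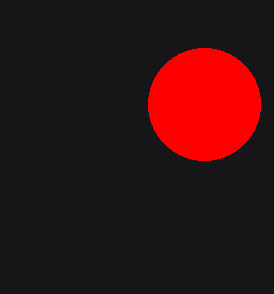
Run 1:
cx = 204; cy = 104; r = 56; fill = 'red'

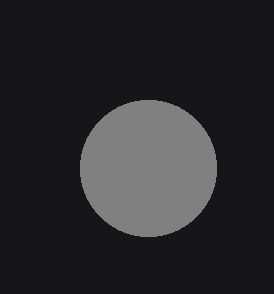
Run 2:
cx = 148, cy = 168, r = 68, fill = 'gray'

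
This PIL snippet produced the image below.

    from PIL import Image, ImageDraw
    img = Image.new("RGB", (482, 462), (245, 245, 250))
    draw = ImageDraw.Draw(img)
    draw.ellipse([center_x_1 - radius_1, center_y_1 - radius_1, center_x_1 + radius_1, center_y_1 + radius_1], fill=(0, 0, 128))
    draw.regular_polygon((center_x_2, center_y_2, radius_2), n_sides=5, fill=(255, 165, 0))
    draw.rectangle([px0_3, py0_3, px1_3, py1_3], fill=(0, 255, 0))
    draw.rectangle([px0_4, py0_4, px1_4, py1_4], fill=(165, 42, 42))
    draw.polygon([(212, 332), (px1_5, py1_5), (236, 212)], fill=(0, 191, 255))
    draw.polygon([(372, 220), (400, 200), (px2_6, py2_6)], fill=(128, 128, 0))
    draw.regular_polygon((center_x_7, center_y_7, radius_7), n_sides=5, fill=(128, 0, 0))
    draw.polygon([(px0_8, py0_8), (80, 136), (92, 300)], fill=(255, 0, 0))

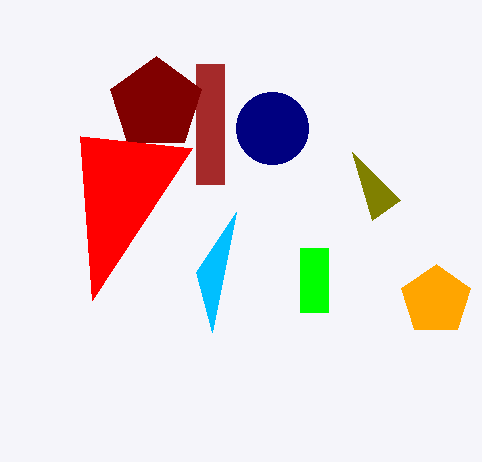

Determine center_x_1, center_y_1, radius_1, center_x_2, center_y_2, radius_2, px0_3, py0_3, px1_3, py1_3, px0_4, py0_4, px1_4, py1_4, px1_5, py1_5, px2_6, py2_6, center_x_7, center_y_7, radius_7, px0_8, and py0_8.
center_x_1 = 272; center_y_1 = 128; radius_1 = 36; center_x_2 = 436; center_y_2 = 300; radius_2 = 36; px0_3 = 300; py0_3 = 248; px1_3 = 328; py1_3 = 312; px0_4 = 196; py0_4 = 64; px1_4 = 224; py1_4 = 184; px1_5 = 196; py1_5 = 272; px2_6 = 352; py2_6 = 152; center_x_7 = 156; center_y_7 = 104; radius_7 = 48; px0_8 = 192; py0_8 = 148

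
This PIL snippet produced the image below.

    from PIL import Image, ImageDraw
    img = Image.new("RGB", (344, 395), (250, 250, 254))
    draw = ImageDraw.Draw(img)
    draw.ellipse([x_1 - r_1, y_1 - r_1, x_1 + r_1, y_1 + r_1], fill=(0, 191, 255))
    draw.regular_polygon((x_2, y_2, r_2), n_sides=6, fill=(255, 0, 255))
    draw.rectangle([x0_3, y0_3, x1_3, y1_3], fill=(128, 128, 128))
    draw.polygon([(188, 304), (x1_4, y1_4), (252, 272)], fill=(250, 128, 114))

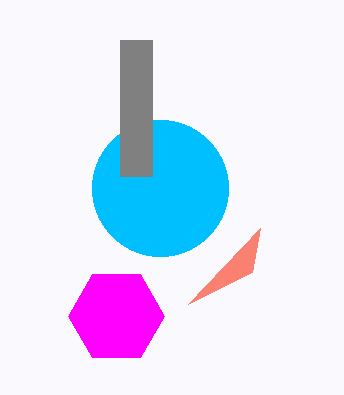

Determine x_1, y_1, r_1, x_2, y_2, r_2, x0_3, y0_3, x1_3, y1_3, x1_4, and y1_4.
x_1 = 160
y_1 = 188
r_1 = 68
x_2 = 116
y_2 = 316
r_2 = 48
x0_3 = 120
y0_3 = 40
x1_3 = 152
y1_3 = 176
x1_4 = 260
y1_4 = 228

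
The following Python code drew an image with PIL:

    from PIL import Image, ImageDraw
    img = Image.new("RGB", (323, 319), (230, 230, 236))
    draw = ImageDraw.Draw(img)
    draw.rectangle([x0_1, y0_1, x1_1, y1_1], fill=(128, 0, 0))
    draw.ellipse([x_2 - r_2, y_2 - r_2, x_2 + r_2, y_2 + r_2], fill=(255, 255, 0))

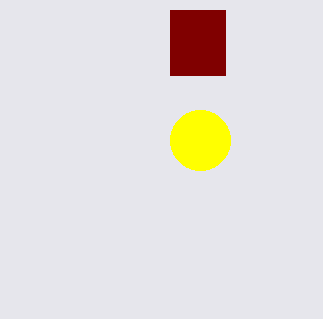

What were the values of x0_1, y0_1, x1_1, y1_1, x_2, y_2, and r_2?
x0_1 = 170
y0_1 = 10
x1_1 = 225
y1_1 = 75
x_2 = 200
y_2 = 140
r_2 = 30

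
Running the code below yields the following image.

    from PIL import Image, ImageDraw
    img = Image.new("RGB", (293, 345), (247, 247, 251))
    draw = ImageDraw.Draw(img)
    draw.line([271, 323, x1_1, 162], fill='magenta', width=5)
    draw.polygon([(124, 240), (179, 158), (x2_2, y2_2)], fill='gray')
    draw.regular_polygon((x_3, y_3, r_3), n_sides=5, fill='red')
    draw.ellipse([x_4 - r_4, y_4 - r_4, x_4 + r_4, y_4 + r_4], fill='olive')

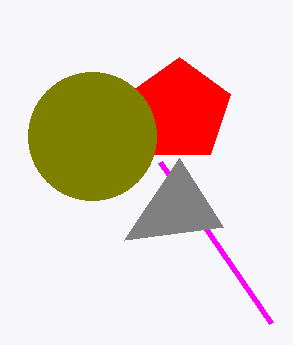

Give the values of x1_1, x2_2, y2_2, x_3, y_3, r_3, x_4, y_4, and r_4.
x1_1 = 160; x2_2 = 223; y2_2 = 227; x_3 = 179; y_3 = 111; r_3 = 54; x_4 = 92; y_4 = 136; r_4 = 64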